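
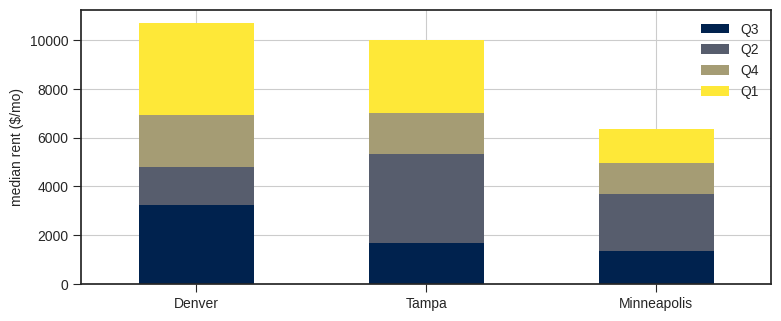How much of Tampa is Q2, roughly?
Q2 top ≈ 5000, bottom ≈ 2000; segment ≈ 3000.

≈ 3000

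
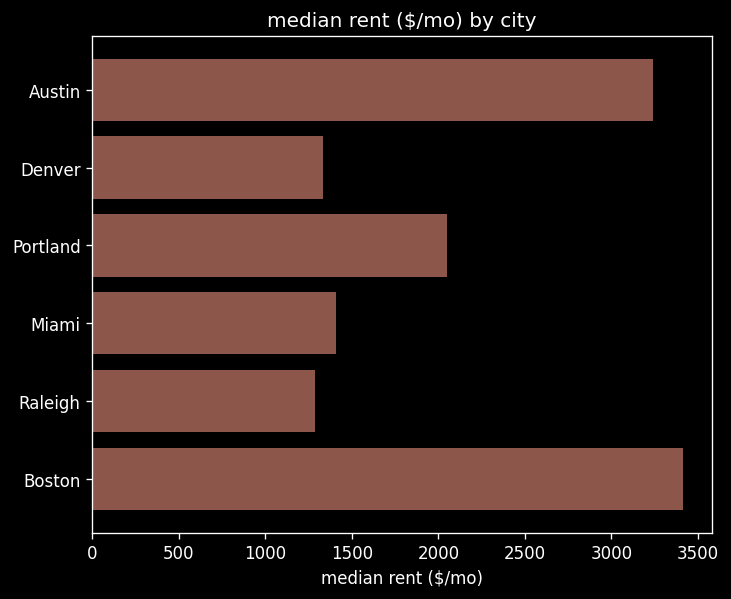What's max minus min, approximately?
Max Boston ≈ 3500, min Raleigh ≈ 1500; range ≈ 2000.

≈ 2000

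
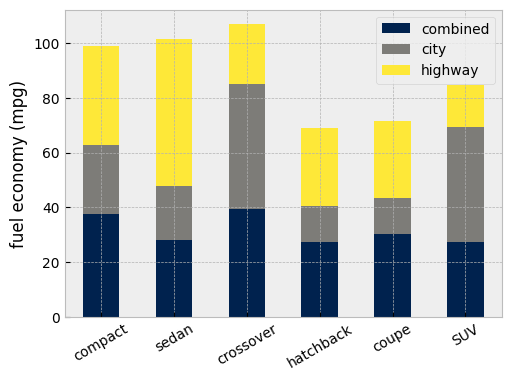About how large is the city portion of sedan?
≈ 20

city top ≈ 50, bottom ≈ 30; segment ≈ 20.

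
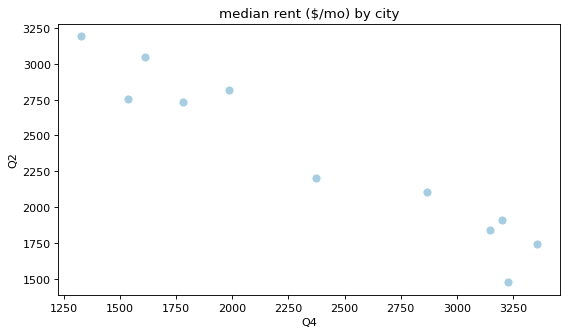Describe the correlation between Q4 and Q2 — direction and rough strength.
negative, strong

Points are negatively correlated; strong (|r| ≈ 1.0).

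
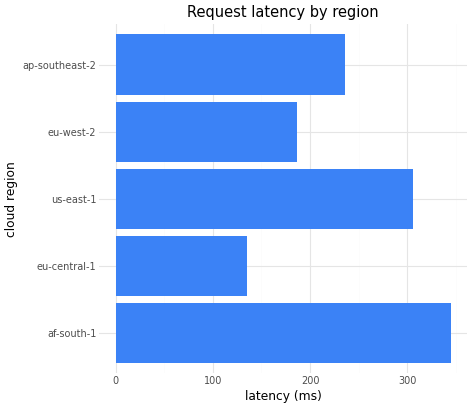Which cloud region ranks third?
Top 4: af-south-1 ≈ 350, us-east-1 ≈ 300, ap-southeast-2 ≈ 250, eu-west-2 ≈ 200.

ap-southeast-2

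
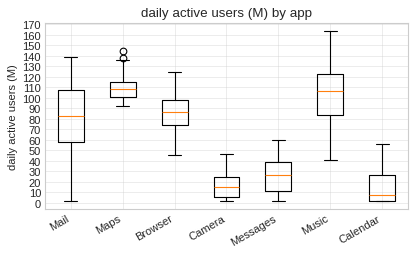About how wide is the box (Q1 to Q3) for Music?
Q3 ≈ 120, Q1 ≈ 80; IQR ≈ 40.

≈ 40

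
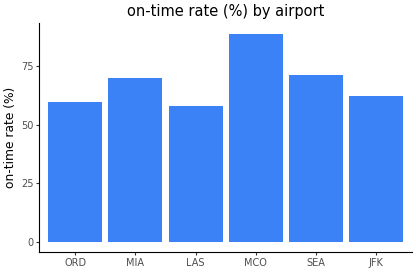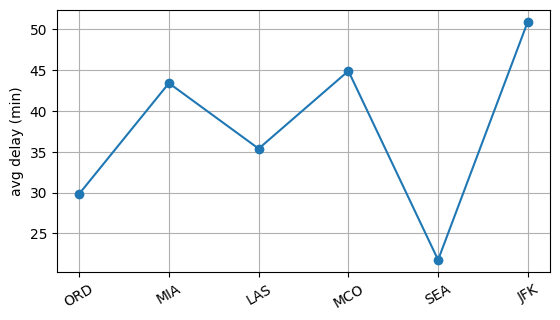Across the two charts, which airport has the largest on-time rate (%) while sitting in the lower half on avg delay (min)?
Chart 2 median avg delay (min) ≈ 40; below-median airports: ORD, LAS, SEA. Among those, SEA has the highest on-time rate (%) (≈ 70).

SEA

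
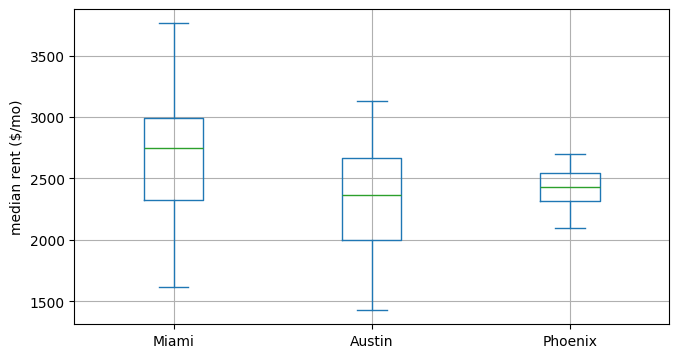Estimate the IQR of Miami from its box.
Q3 ≈ 3000, Q1 ≈ 2350; IQR ≈ 650.

≈ 650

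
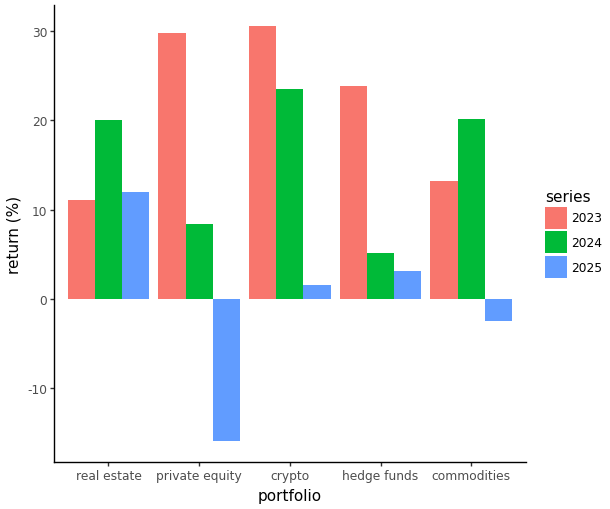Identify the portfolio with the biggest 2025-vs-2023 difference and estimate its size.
private equity: 2025 ≈ -15, 2023 ≈ 30 → gap ≈ 45. Next-largest (crypto) is only ≈ 30.

private equity, ≈ 45 %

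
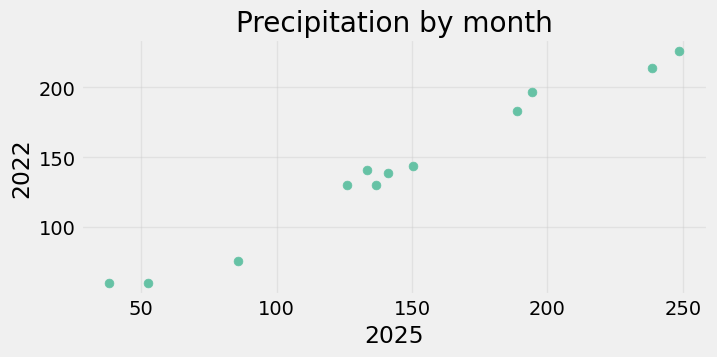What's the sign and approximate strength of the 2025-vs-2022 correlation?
Points are positively correlated; strong (|r| ≈ 1.0).

positive, strong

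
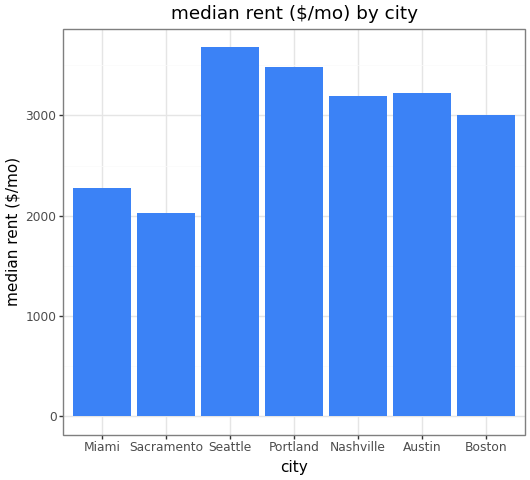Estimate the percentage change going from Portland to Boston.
Portland ≈ 3500, Boston ≈ 3000; (3000 − 3500) / 3500 ≈ -14.3%.

≈ -14.3%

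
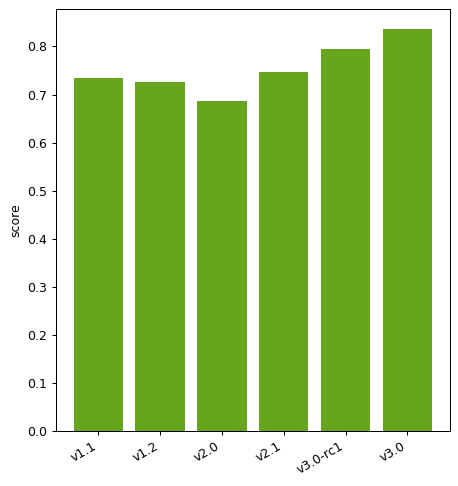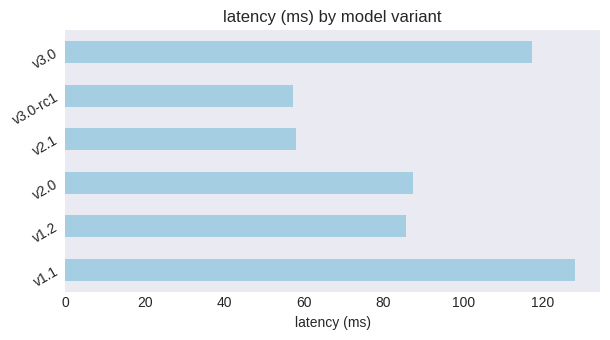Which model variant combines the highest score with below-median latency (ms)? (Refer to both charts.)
Chart 2 median latency (ms) ≈ 80; below-median model variants: v1.2, v2.1, v3.0-rc1. Among those, v3.0-rc1 has the highest score (≈ 0.8).

v3.0-rc1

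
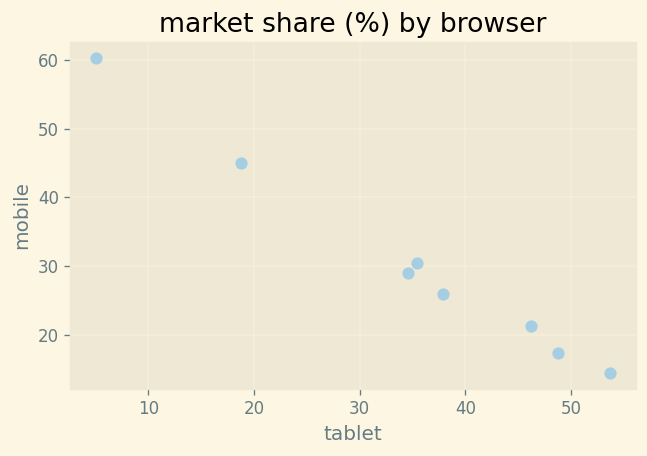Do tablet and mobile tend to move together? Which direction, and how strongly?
negative, strong

Points are negatively correlated; strong (|r| ≈ 1.0).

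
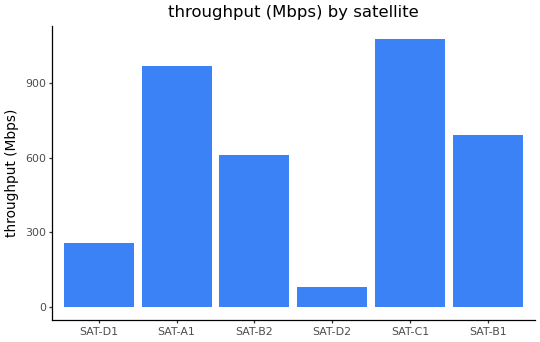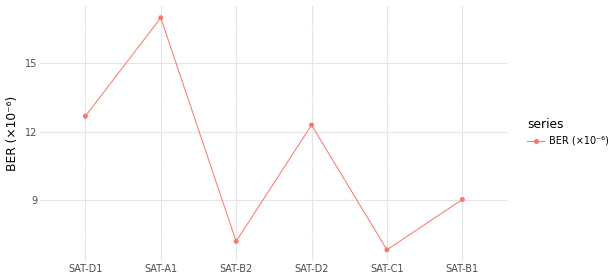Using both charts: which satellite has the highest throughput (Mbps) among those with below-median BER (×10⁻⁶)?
Chart 2 median BER (×10⁻⁶) ≈ 10; below-median satellites: SAT-B2, SAT-C1, SAT-B1. Among those, SAT-C1 has the highest throughput (Mbps) (≈ 1100).

SAT-C1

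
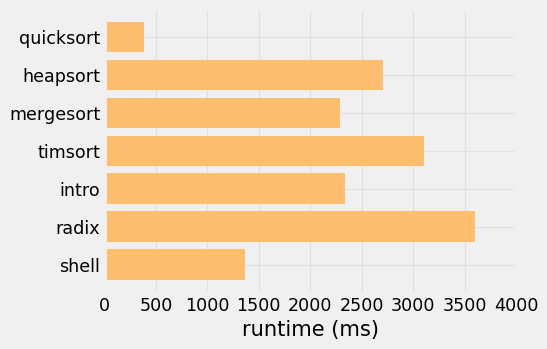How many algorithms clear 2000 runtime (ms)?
Above 2000: heapsort, mergesort, timsort, intro, radix.

5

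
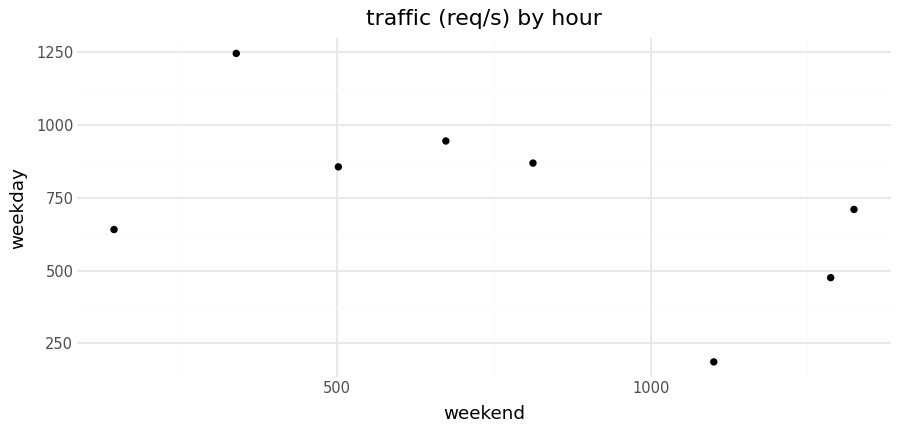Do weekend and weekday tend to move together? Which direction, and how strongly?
Points are negatively correlated; moderate (|r| ≈ 0.5).

negative, moderate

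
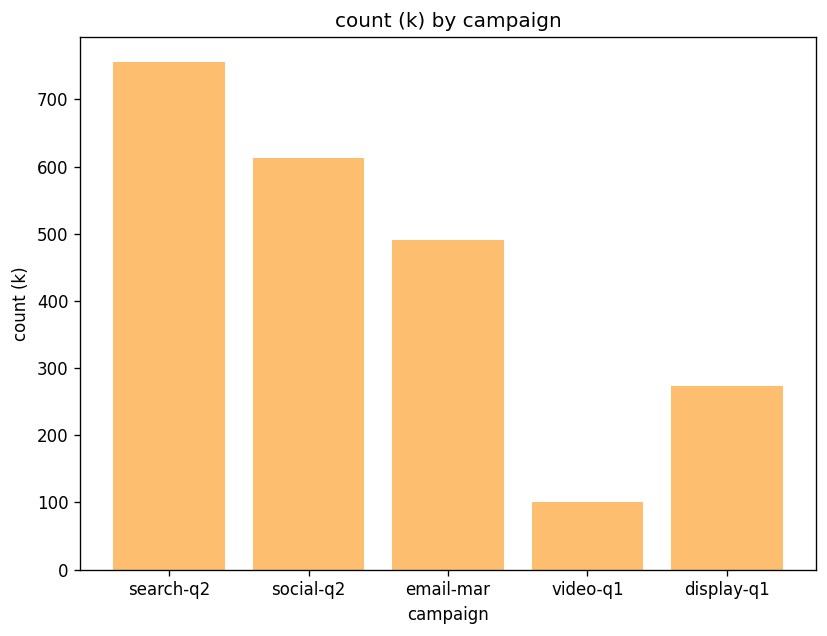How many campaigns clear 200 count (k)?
4

Above 200: search-q2, social-q2, email-mar, display-q1.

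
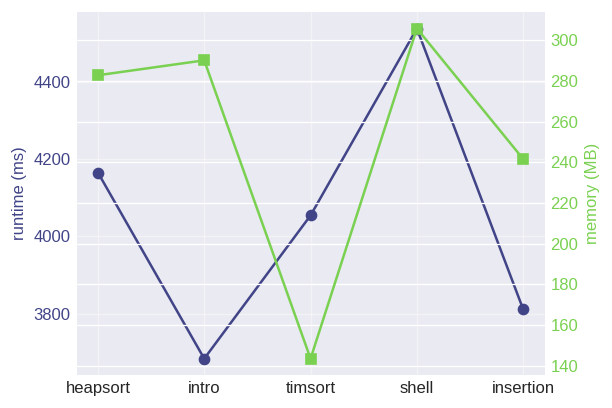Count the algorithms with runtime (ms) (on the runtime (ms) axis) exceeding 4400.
1

Above 4400: shell.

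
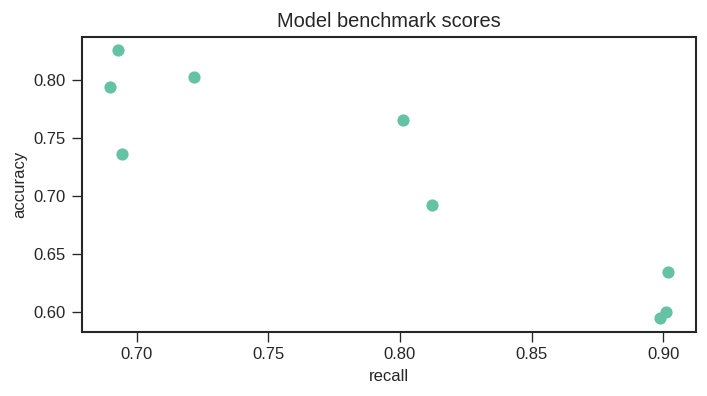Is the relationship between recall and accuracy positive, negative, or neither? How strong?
negative, strong

Points are negatively correlated; strong (|r| ≈ 0.9).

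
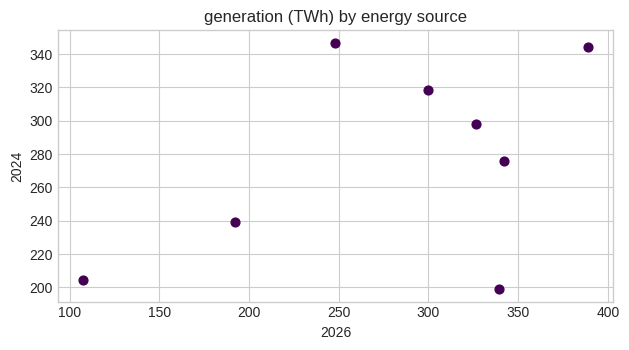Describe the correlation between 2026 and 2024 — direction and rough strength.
Points are positively correlated; moderate (|r| ≈ 0.5).

positive, moderate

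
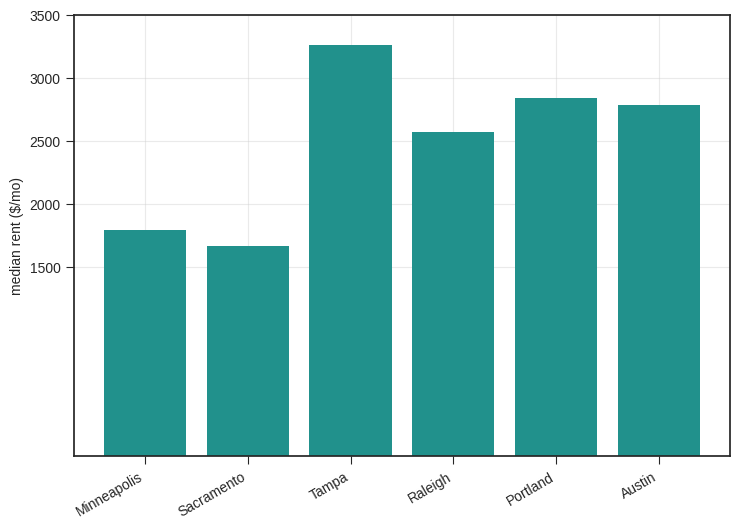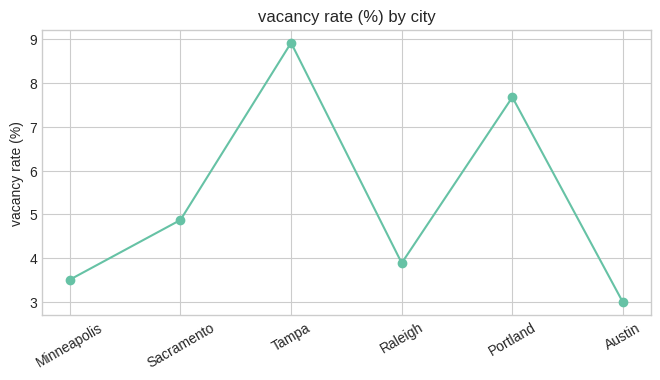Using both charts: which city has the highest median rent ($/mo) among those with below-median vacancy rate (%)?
Austin

Chart 2 median vacancy rate (%) ≈ 4; below-median cities: Minneapolis, Raleigh, Austin. Among those, Austin has the highest median rent ($/mo) (≈ 3000).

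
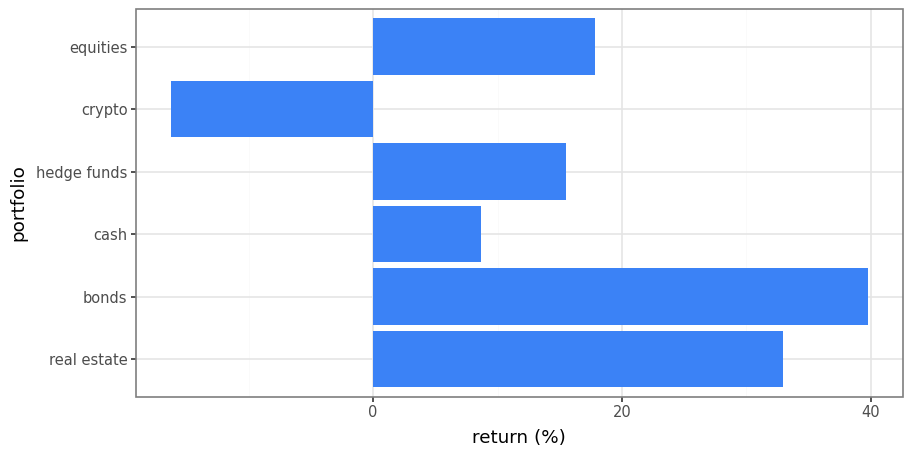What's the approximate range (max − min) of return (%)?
≈ 55

Max bonds ≈ 40, min crypto ≈ -15; range ≈ 55.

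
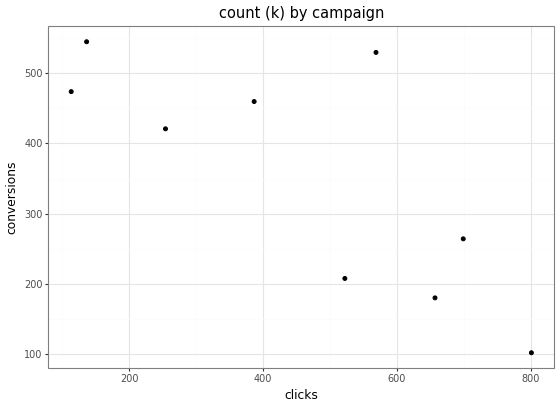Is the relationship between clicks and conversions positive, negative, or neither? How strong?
Points are negatively correlated; strong (|r| ≈ 0.8).

negative, strong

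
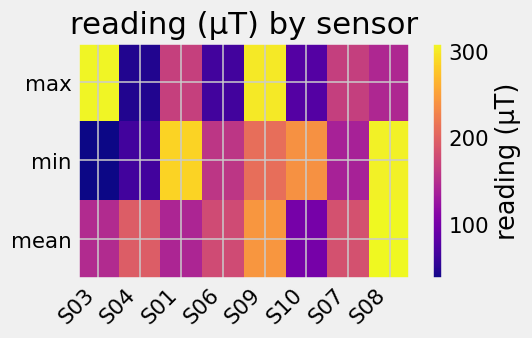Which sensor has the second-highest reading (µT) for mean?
Top 3 for mean: S08 ≈ 300, S09 ≈ 250, S04 ≈ 200.

S09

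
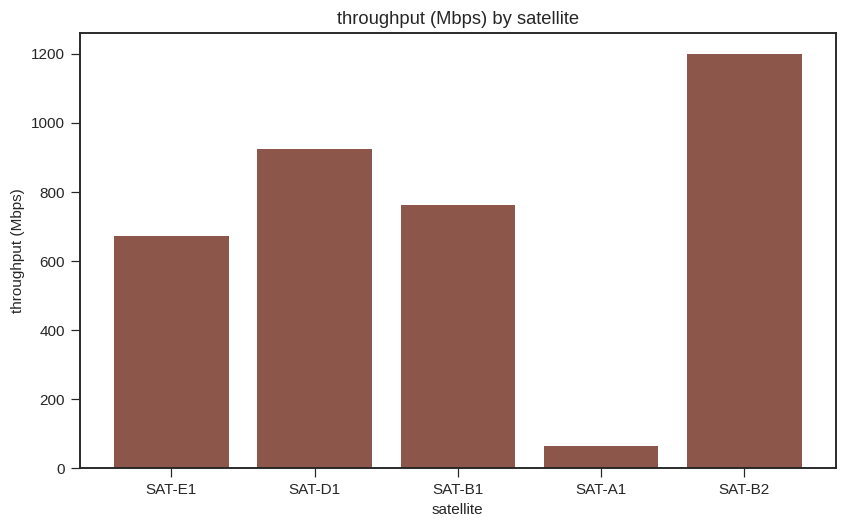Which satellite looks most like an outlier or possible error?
SAT-A1 ≈ 100; the rest sit between ≈ 700 and ≈ 1200.

SAT-A1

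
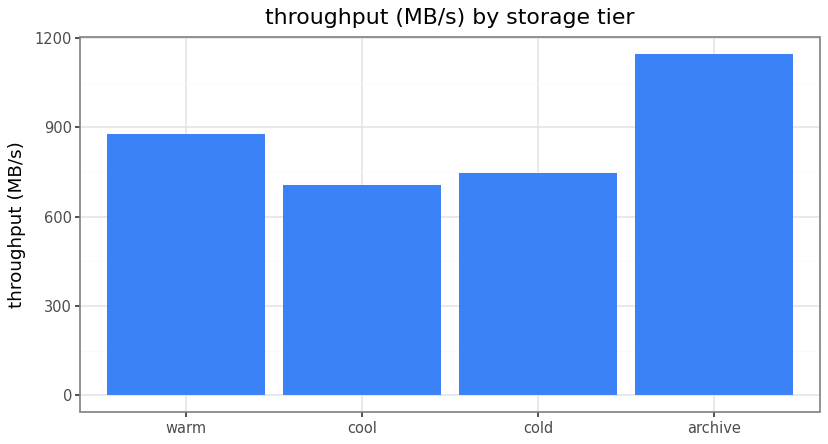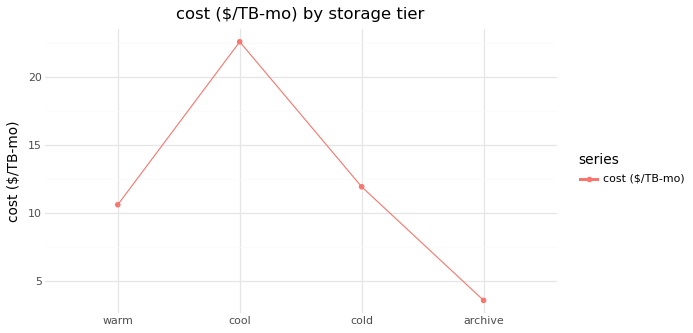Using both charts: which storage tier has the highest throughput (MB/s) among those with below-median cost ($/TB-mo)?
archive

Chart 2 median cost ($/TB-mo) ≈ 10; below-median storage tiers: warm, archive. Among those, archive has the highest throughput (MB/s) (≈ 1200).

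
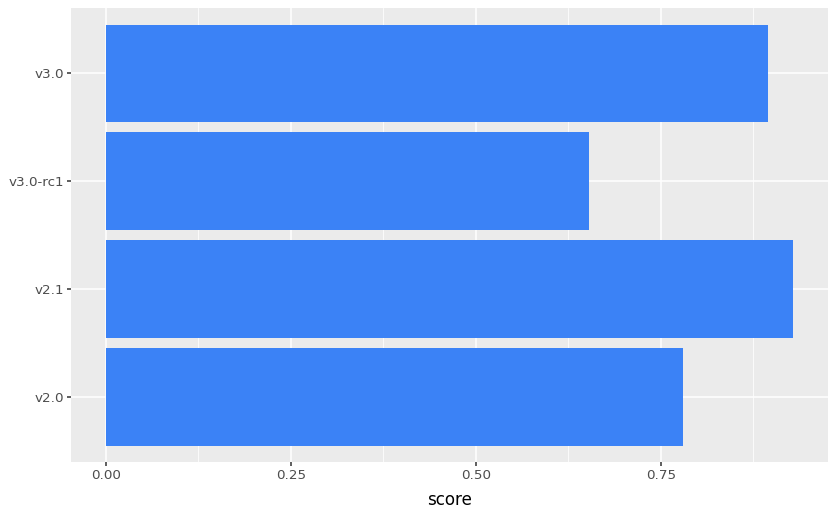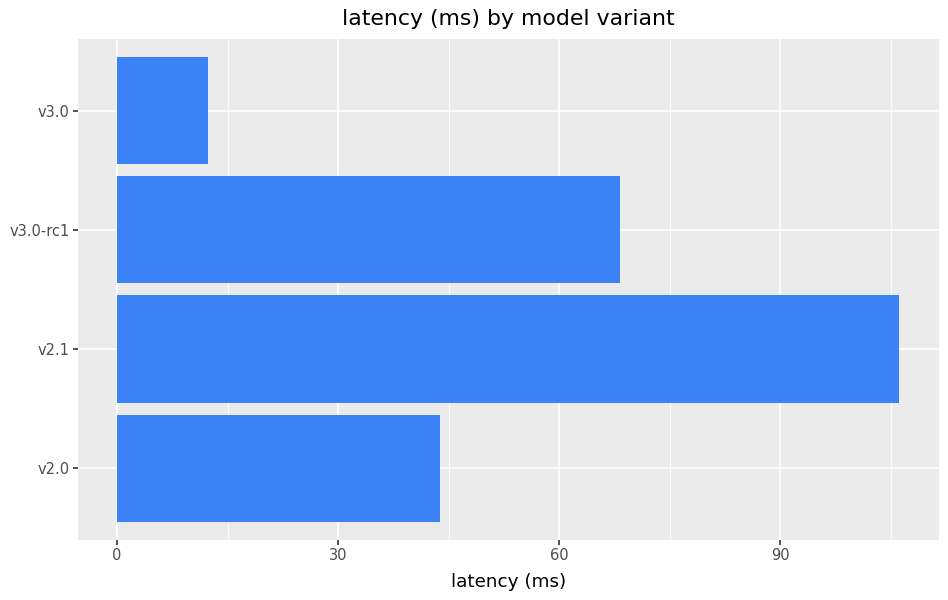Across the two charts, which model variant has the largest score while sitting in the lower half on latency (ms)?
v3.0

Chart 2 median latency (ms) ≈ 60; below-median model variants: v2.0, v3.0. Among those, v3.0 has the highest score (≈ 0.9).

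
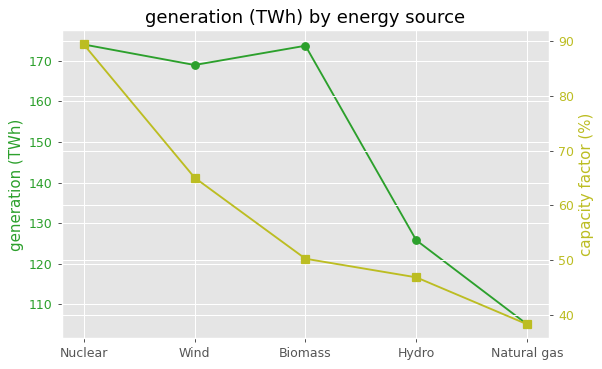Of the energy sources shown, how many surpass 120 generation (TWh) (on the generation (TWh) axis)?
Above 120: Nuclear, Wind, Biomass, Hydro.

4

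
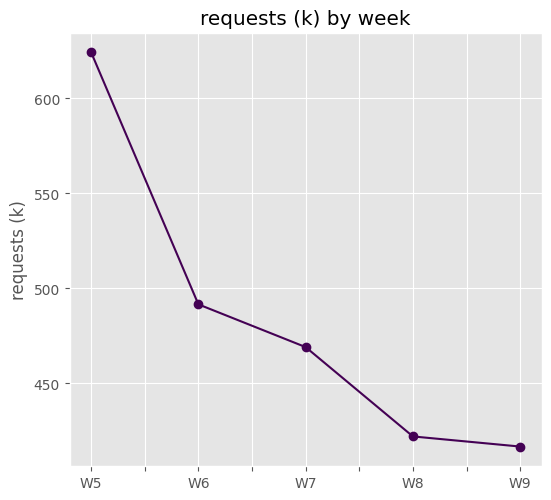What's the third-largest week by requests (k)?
Top 4: W5 ≈ 620, W6 ≈ 500, W7 ≈ 460, W8 ≈ 420.

W7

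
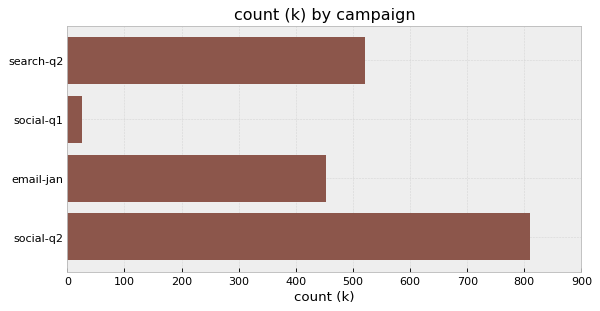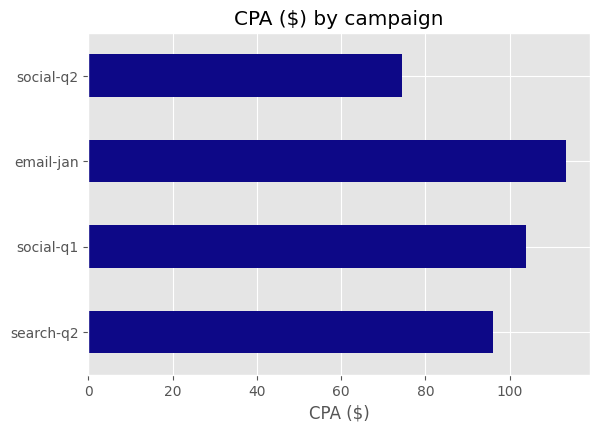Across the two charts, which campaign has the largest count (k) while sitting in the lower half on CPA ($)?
social-q2

Chart 2 median CPA ($) ≈ 100; below-median campaigns: search-q2, social-q2. Among those, social-q2 has the highest count (k) (≈ 800).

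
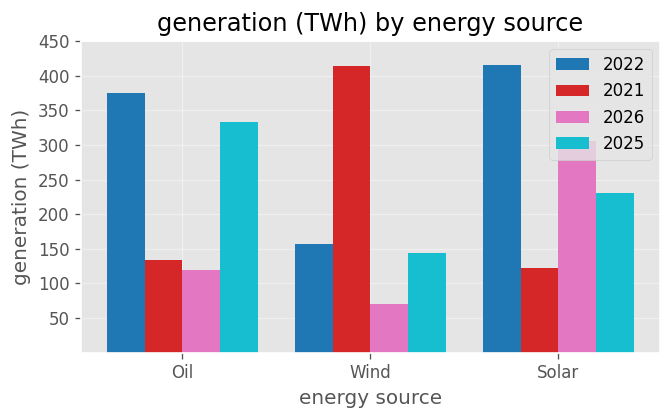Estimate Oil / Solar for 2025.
≈ 1.4×

Oil ≈ 350, Solar ≈ 250; 350/250 ≈ 1.4.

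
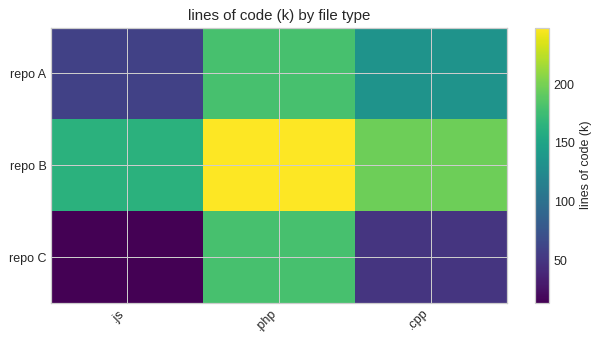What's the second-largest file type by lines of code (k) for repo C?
.cpp

Top 3 for repo C: .php ≈ 180, .cpp ≈ 40, .js ≈ 20.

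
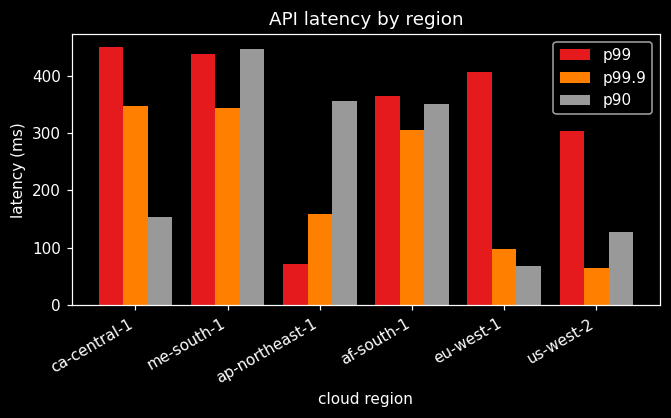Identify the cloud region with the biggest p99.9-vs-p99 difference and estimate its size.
eu-west-1, ≈ 300 ms

eu-west-1: p99.9 ≈ 100, p99 ≈ 400 → gap ≈ 300. Next-largest (us-west-2) is only ≈ 250.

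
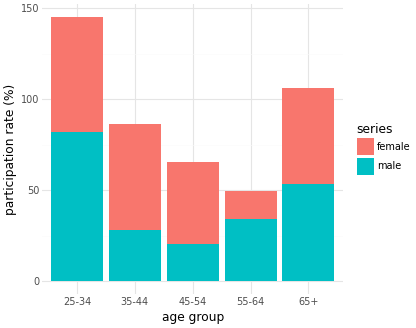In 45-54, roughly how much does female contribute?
≈ 40

female top ≈ 60, bottom ≈ 20; segment ≈ 40.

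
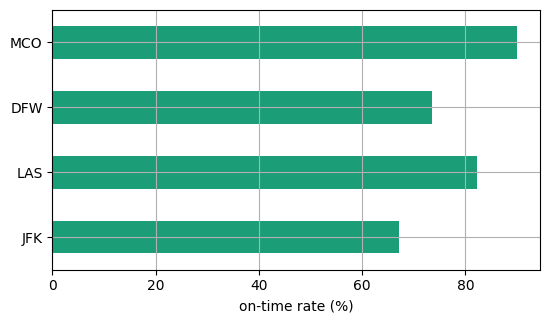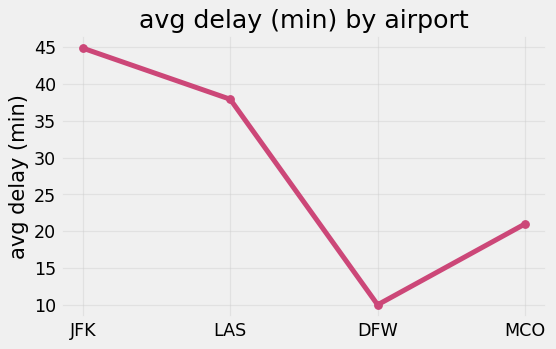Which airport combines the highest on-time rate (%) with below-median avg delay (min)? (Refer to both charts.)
MCO

Chart 2 median avg delay (min) ≈ 30; below-median airports: DFW, MCO. Among those, MCO has the highest on-time rate (%) (≈ 90).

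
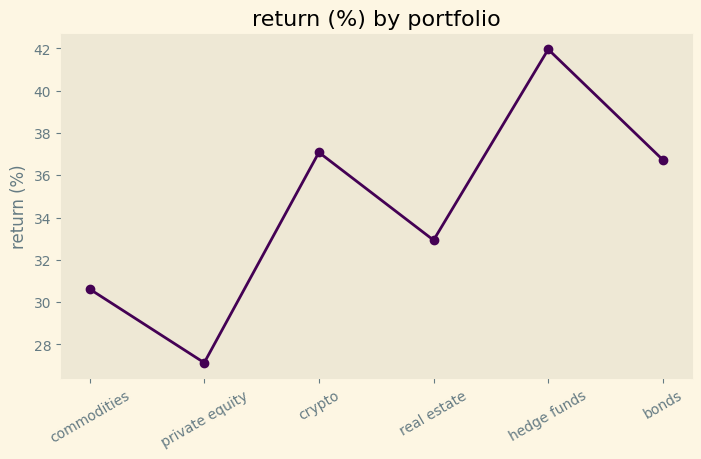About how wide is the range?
Max hedge funds ≈ 42, min private equity ≈ 28; range ≈ 14.

≈ 14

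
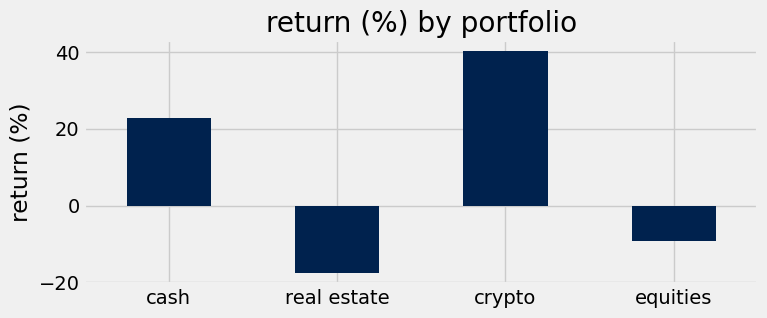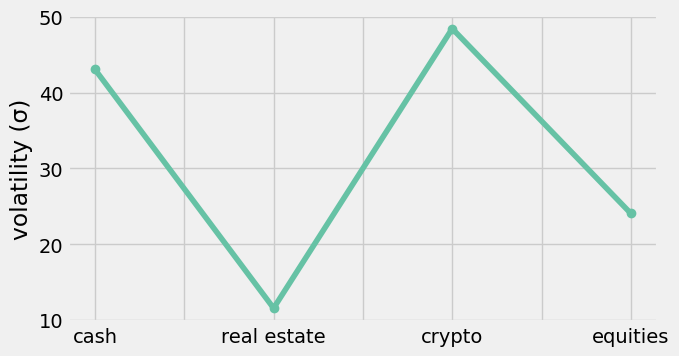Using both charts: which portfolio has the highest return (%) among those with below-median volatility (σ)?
equities

Chart 2 median volatility (σ) ≈ 35; below-median portfolios: real estate, equities. Among those, equities has the highest return (%) (≈ -10).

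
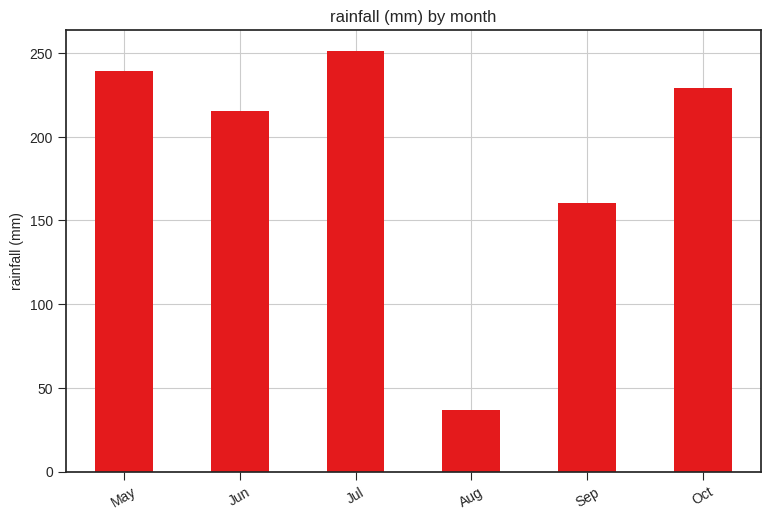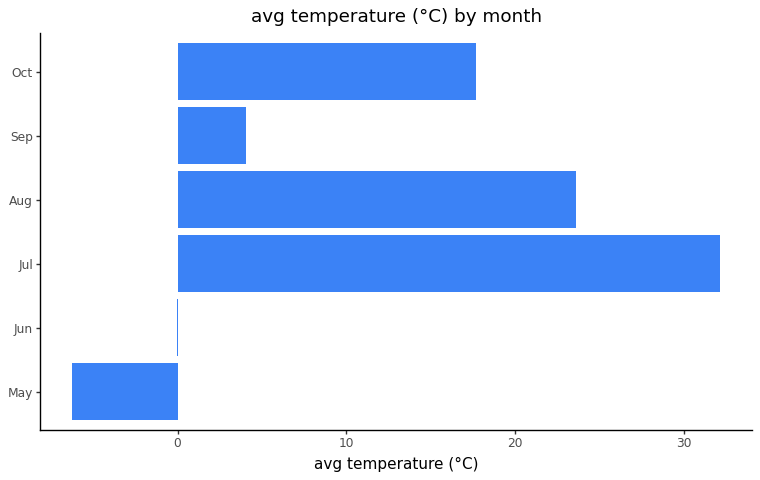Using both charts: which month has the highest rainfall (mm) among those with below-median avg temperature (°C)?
May

Chart 2 median avg temperature (°C) ≈ 10; below-median months: May, Jun, Sep. Among those, May has the highest rainfall (mm) (≈ 250).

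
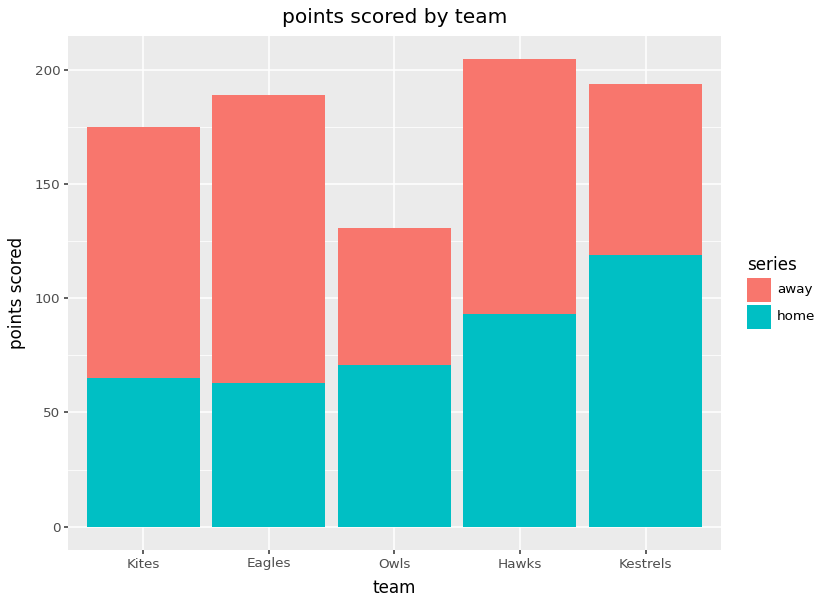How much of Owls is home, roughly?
home top ≈ 80, bottom ≈ 0; segment ≈ 80.

≈ 80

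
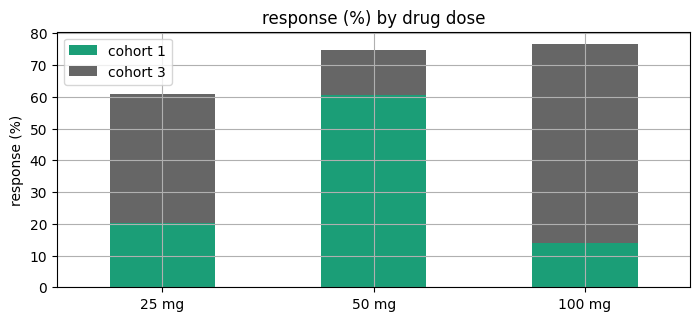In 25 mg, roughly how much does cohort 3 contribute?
≈ 40

cohort 3 top ≈ 60, bottom ≈ 20; segment ≈ 40.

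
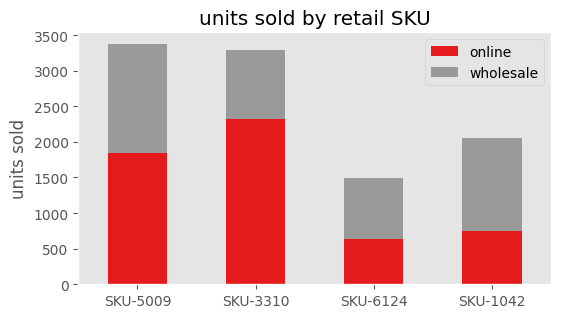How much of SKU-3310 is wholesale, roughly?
≈ 1000

wholesale top ≈ 3500, bottom ≈ 2500; segment ≈ 1000.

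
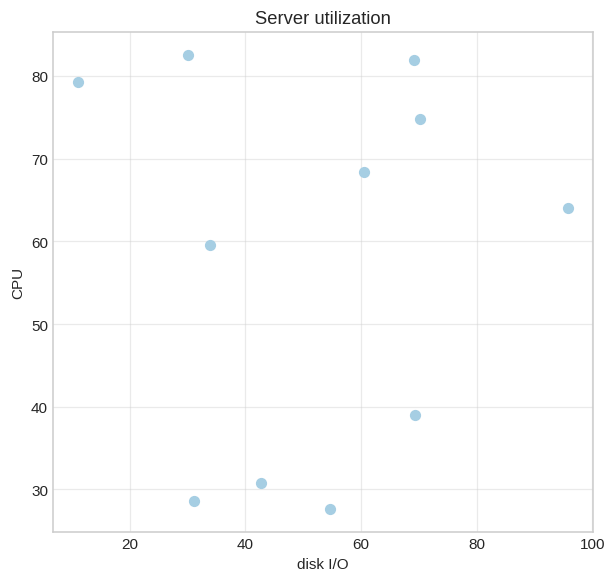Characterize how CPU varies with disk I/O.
Points are roughly uncorrelated; weak (|r| ≈ 0.0).

no clear correlation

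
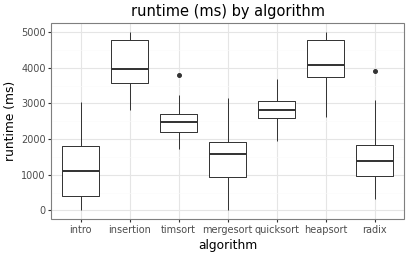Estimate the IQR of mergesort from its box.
≈ 1000

Q3 ≈ 2000, Q1 ≈ 1000; IQR ≈ 1000.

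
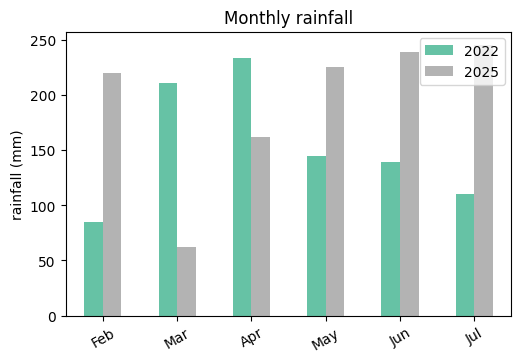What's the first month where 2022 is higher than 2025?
Feb: 2022 ≈ 75 vs 2025 ≈ 225 (not yet); Mar: 2022 ≈ 200 vs 2025 ≈ 50 (first crossover).

Mar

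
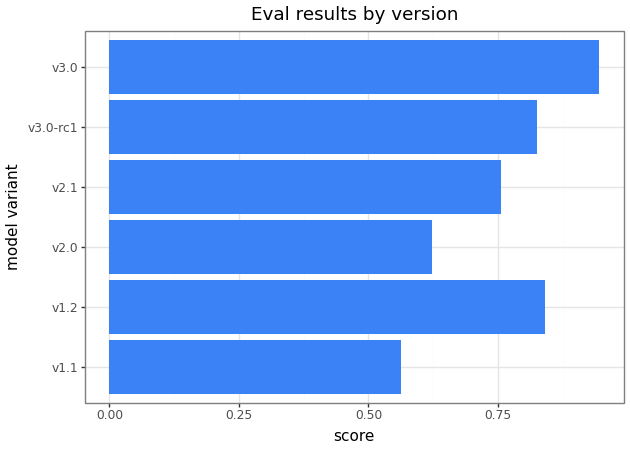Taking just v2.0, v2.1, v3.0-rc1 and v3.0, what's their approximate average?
≈ 0.78

(0.6 + 0.8 + 0.8 + 0.9) / 4 ≈ 0.78.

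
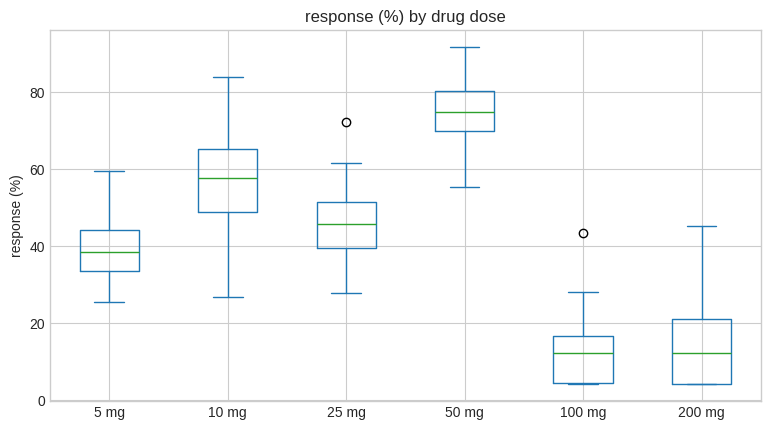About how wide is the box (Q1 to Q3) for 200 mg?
Q3 ≈ 20, Q1 ≈ 0; IQR ≈ 20.

≈ 20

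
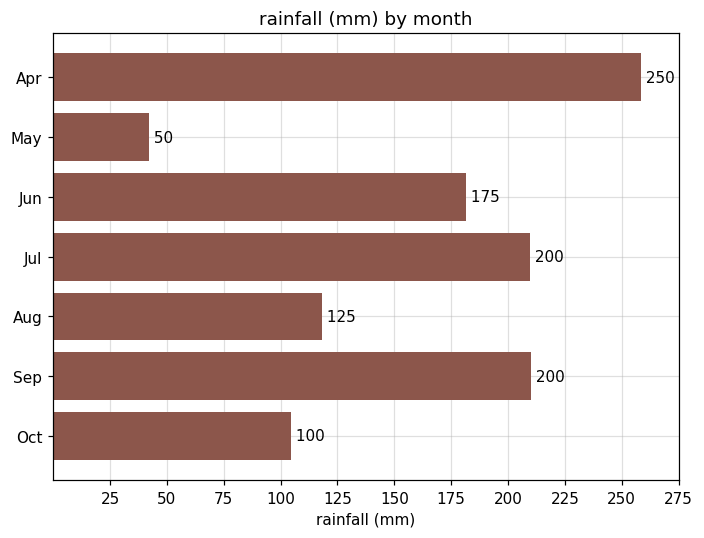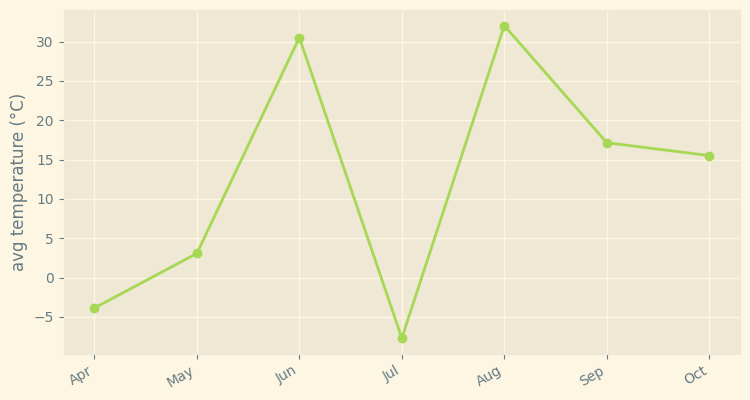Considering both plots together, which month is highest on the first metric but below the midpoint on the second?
Chart 2 median avg temperature (°C) ≈ 15; below-median months: Apr, May, Jul. Among those, Apr has the highest rainfall (mm) (≈ 250).

Apr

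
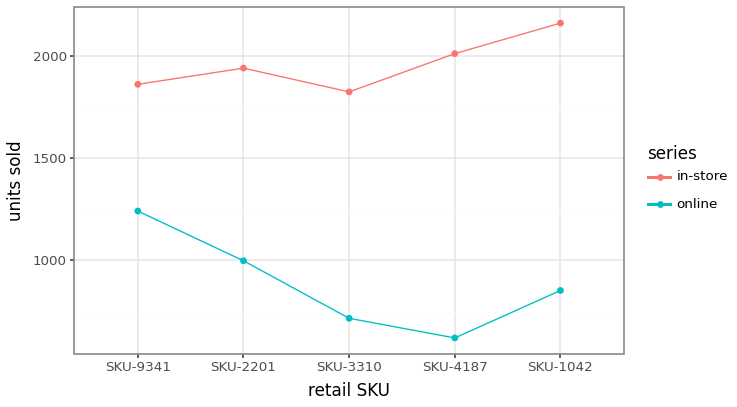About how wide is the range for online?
Max SKU-9341 ≈ 1200, min SKU-4187 ≈ 600; range ≈ 600.

≈ 600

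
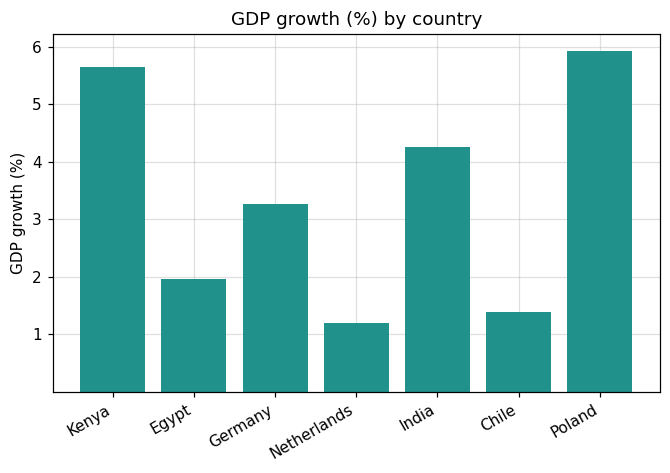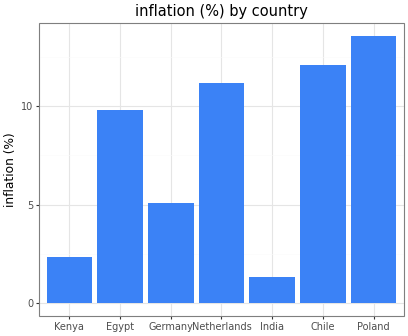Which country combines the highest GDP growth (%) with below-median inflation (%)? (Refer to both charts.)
Chart 2 median inflation (%) ≈ 10; below-median countries: Kenya, Germany, India. Among those, Kenya has the highest GDP growth (%) (≈ 6).

Kenya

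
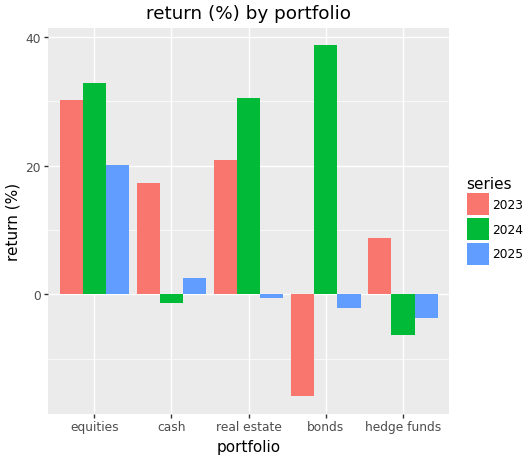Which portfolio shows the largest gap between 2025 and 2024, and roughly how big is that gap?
bonds, ≈ 40 %

bonds: 2025 ≈ 0, 2024 ≈ 40 → gap ≈ 40. Next-largest (real estate) is only ≈ 30.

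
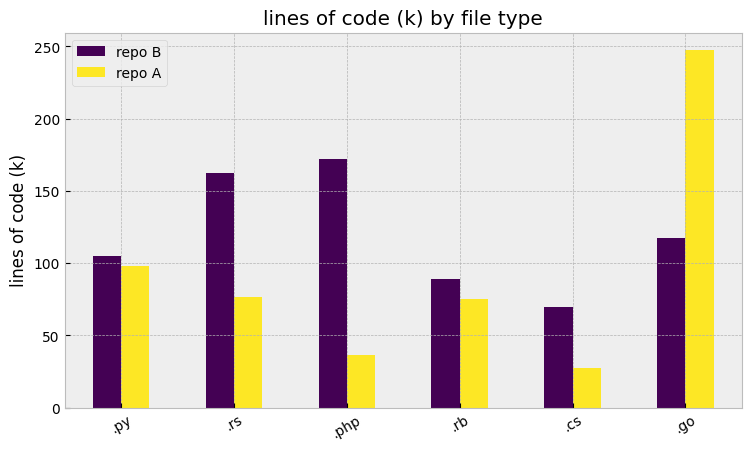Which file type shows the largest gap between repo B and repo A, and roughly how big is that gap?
.php: repo B ≈ 175, repo A ≈ 25 → gap ≈ 150. Next-largest (.go) is only ≈ 125.

.php, ≈ 150 k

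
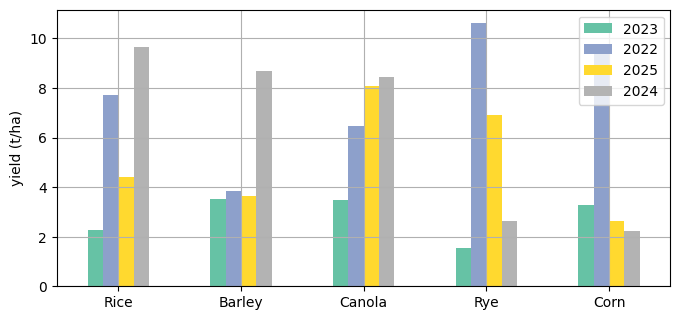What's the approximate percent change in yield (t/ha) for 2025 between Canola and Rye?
Canola ≈ 8, Rye ≈ 7; (7 − 8) / 8 ≈ -12.5%.

≈ -12.5%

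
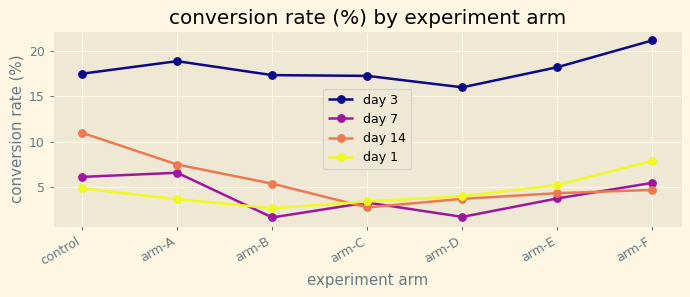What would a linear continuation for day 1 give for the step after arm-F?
≈ 10

Last three: 4, 6, 8 → slope ≈ 2/step → next ≈ 10.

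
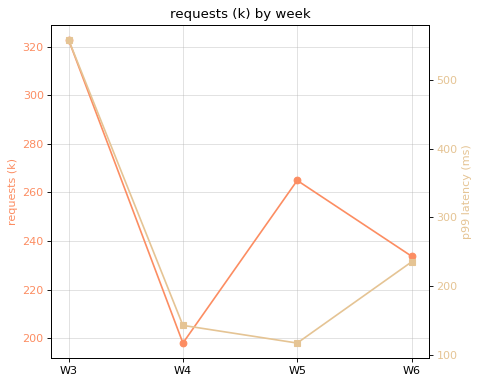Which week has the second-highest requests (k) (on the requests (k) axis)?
W5

Top 3 (on the requests (k) axis): W3 ≈ 320, W5 ≈ 260, W6 ≈ 240.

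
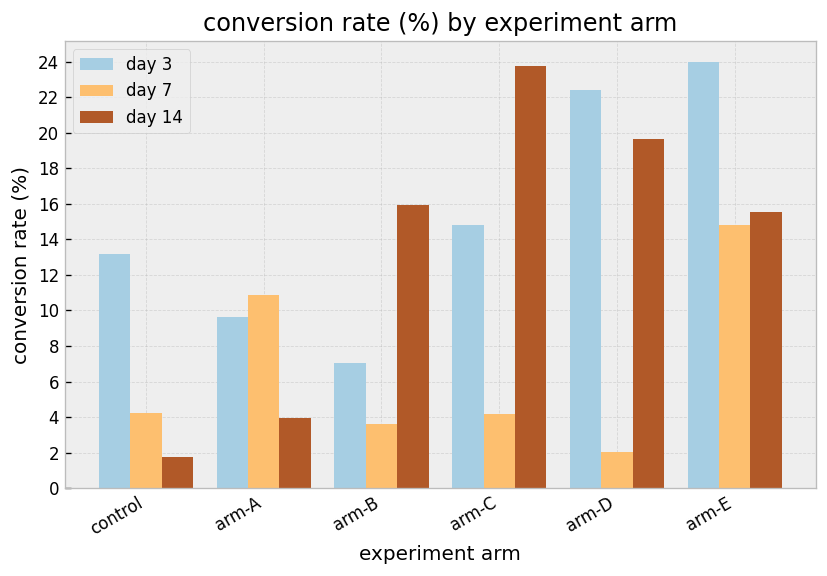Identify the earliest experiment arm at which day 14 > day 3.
arm-B

arm-A: day 14 ≈ 4 vs day 3 ≈ 10 (not yet); arm-B: day 14 ≈ 16 vs day 3 ≈ 8 (first crossover).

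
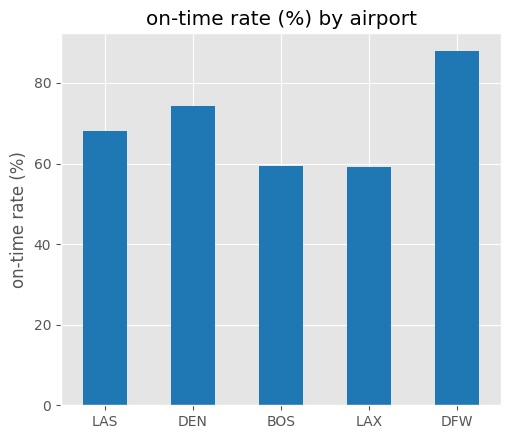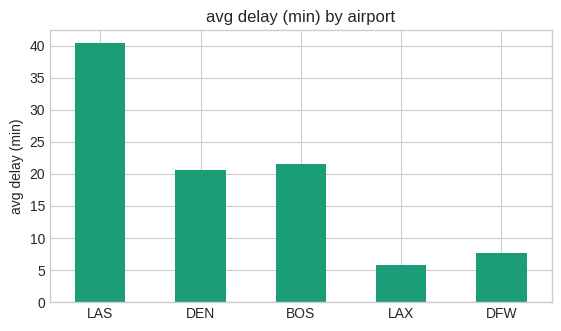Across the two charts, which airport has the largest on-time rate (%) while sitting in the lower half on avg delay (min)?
DFW

Chart 2 median avg delay (min) ≈ 20; below-median airports: LAX, DFW. Among those, DFW has the highest on-time rate (%) (≈ 90).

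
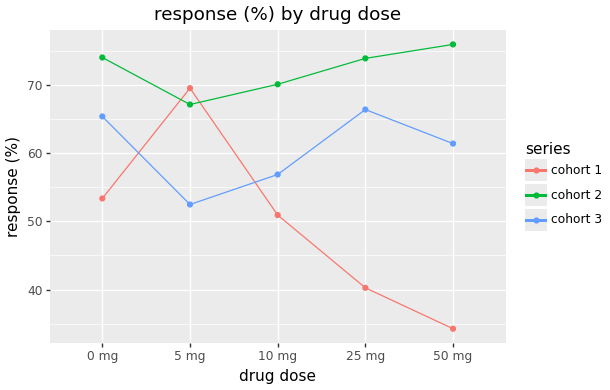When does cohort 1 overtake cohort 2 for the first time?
0 mg: cohort 1 ≈ 55 vs cohort 2 ≈ 75 (not yet); 5 mg: cohort 1 ≈ 70 vs cohort 2 ≈ 65 (first crossover).

5 mg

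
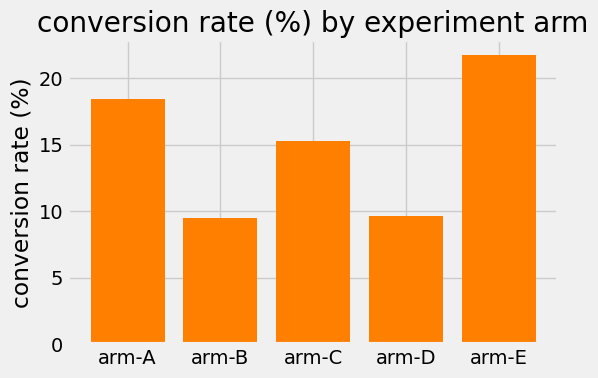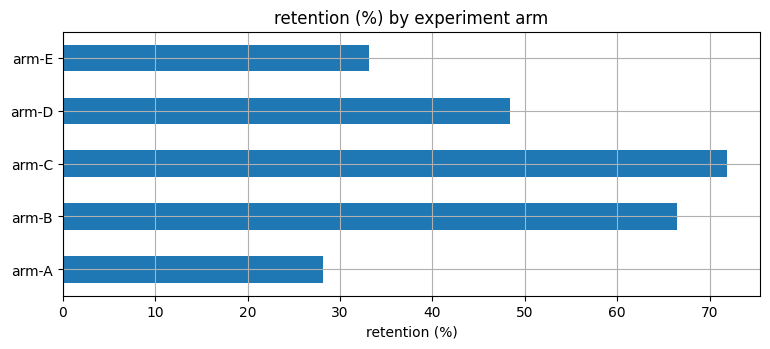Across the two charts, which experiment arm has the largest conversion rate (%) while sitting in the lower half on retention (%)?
Chart 2 median retention (%) ≈ 50; below-median experiment arms: arm-A, arm-E. Among those, arm-E has the highest conversion rate (%) (≈ 22).

arm-E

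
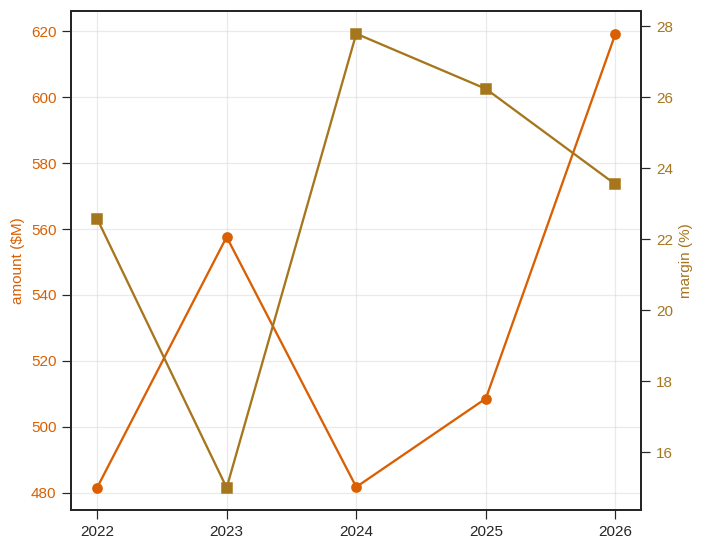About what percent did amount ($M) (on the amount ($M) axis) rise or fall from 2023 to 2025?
2023 ≈ 560, 2025 ≈ 500; (500 − 560) / 560 ≈ -10.7%.

≈ -10.7%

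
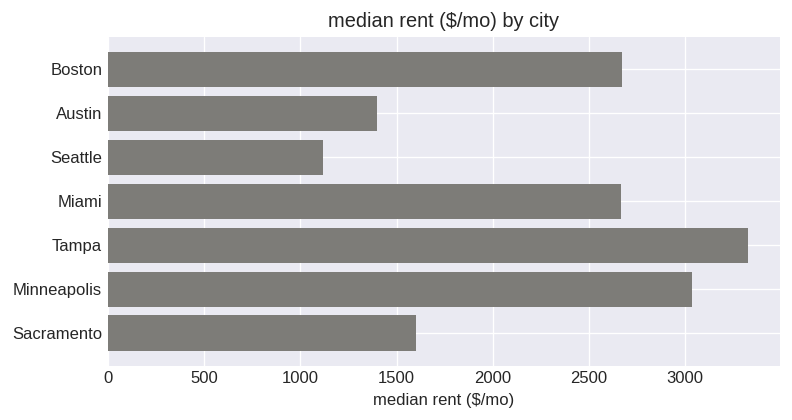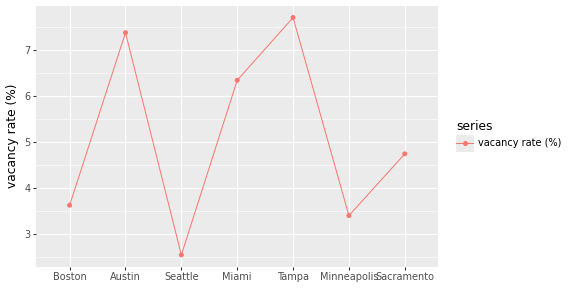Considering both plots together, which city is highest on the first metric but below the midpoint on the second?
Chart 2 median vacancy rate (%) ≈ 5; below-median cities: Boston, Seattle, Minneapolis. Among those, Minneapolis has the highest median rent ($/mo) (≈ 3000).

Minneapolis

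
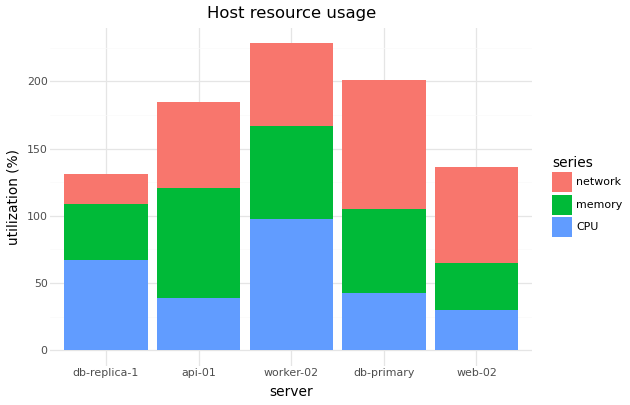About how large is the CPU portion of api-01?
≈ 40

CPU top ≈ 40, bottom ≈ 0; segment ≈ 40.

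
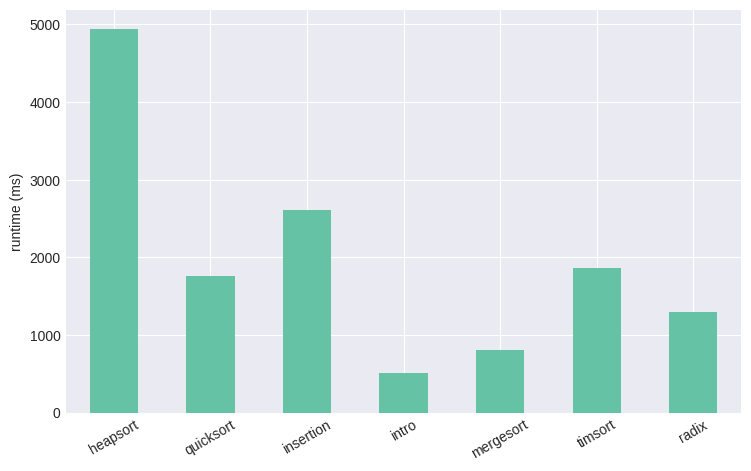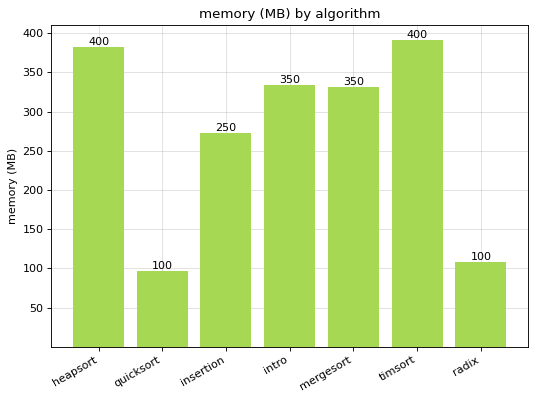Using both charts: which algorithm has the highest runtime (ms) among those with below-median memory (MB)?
insertion

Chart 2 median memory (MB) ≈ 350; below-median algorithms: quicksort, insertion, radix. Among those, insertion has the highest runtime (ms) (≈ 2500).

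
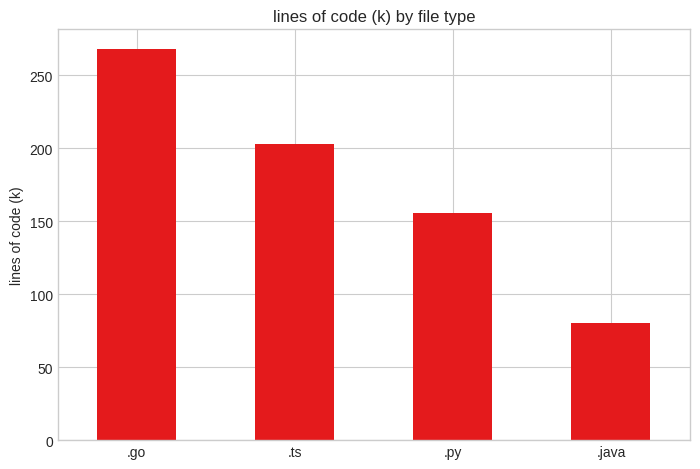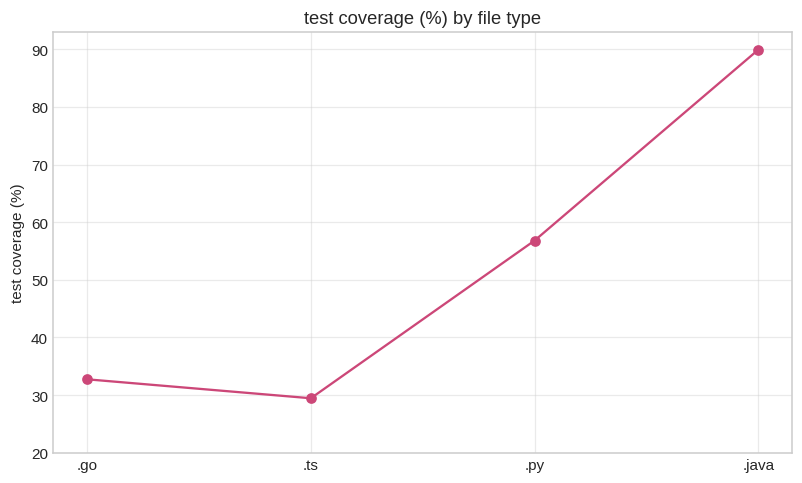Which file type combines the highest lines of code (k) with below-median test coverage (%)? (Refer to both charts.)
.go

Chart 2 median test coverage (%) ≈ 40; below-median file types: .go, .ts. Among those, .go has the highest lines of code (k) (≈ 275).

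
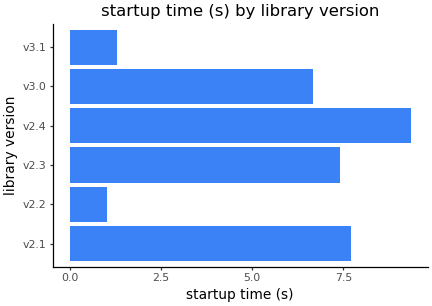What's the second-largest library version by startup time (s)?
Top 3: v2.4 ≈ 9, v2.1 ≈ 8, v2.3 ≈ 7.

v2.1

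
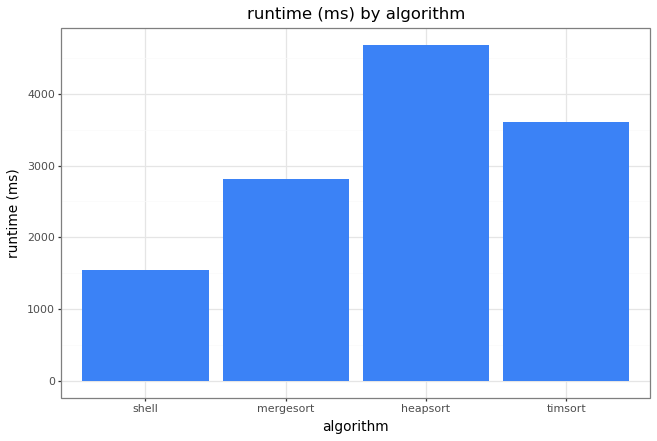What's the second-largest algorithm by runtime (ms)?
timsort

Top 3: heapsort ≈ 4500, timsort ≈ 3500, mergesort ≈ 3000.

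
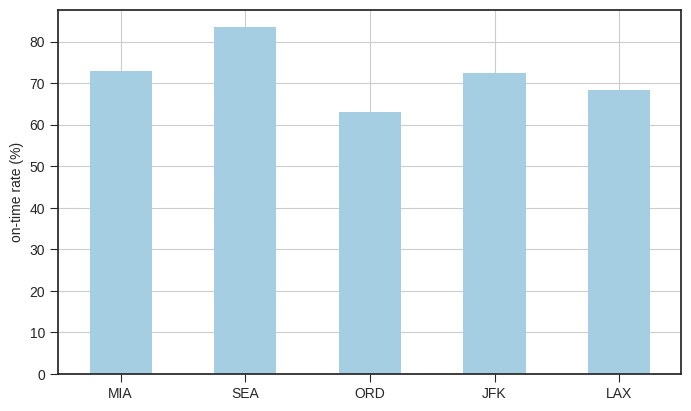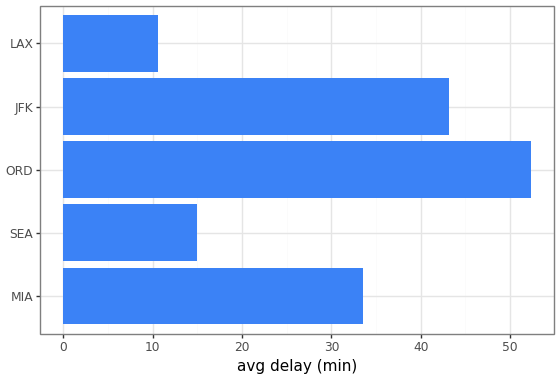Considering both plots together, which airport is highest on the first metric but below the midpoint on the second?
Chart 2 median avg delay (min) ≈ 35; below-median airports: SEA, LAX. Among those, SEA has the highest on-time rate (%) (≈ 80).

SEA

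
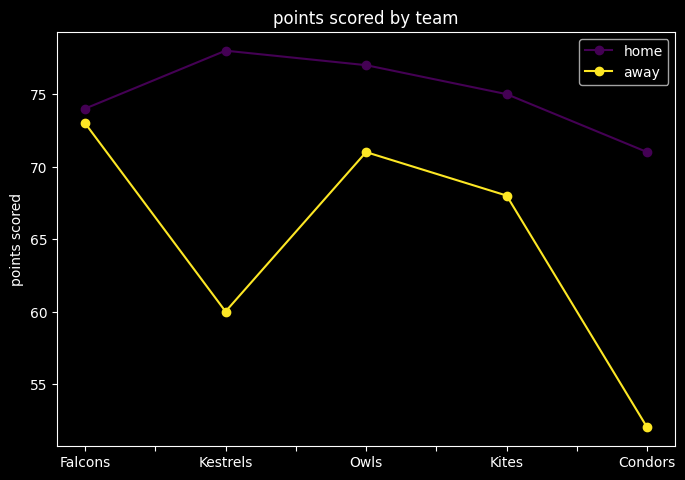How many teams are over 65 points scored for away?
3

Above 65: Falcons, Owls, Kites.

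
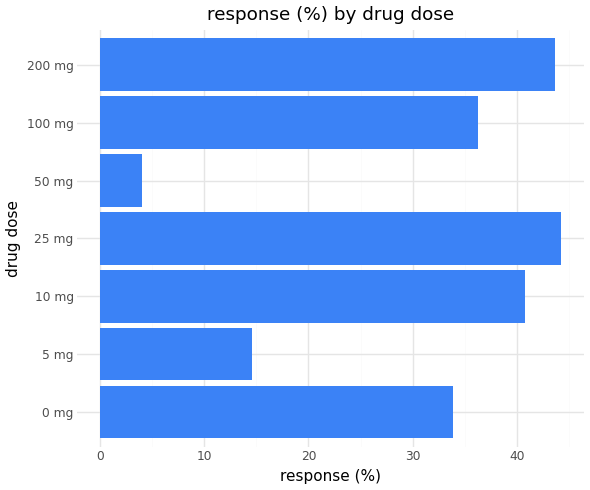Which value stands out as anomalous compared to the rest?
50 mg

50 mg ≈ 5; the rest sit between ≈ 15 and ≈ 45.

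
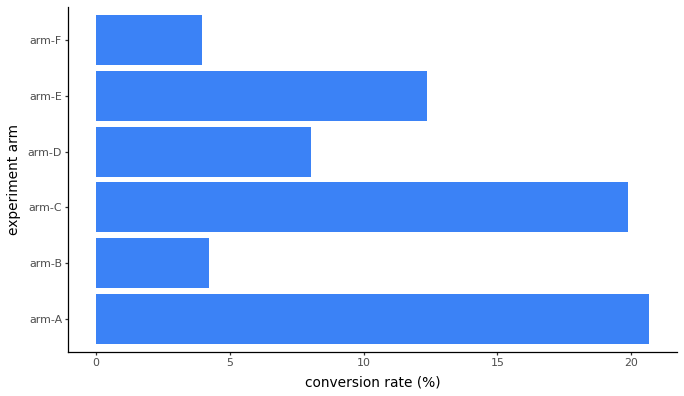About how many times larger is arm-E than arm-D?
arm-E ≈ 12, arm-D ≈ 8; 12/8 ≈ 1.5.

≈ 1.5×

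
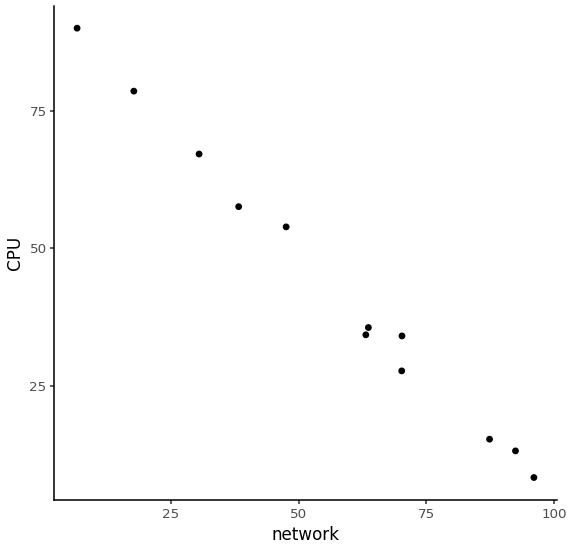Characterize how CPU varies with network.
Points are negatively correlated; strong (|r| ≈ 1.0).

negative, strong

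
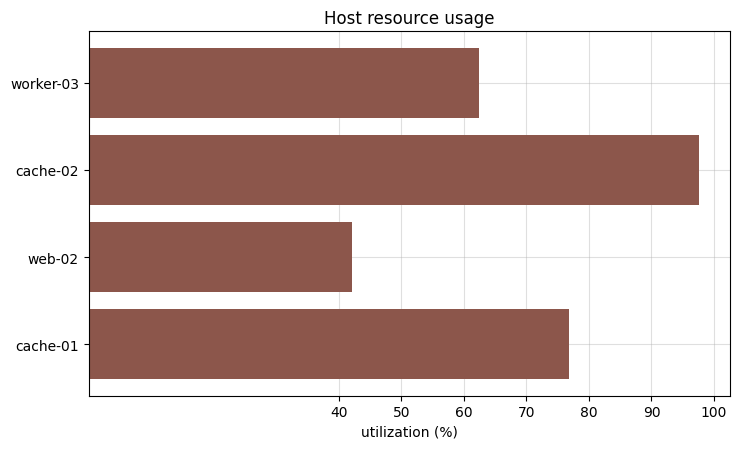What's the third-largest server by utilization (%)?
worker-03

Top 4: cache-02 ≈ 100, cache-01 ≈ 80, worker-03 ≈ 60, web-02 ≈ 40.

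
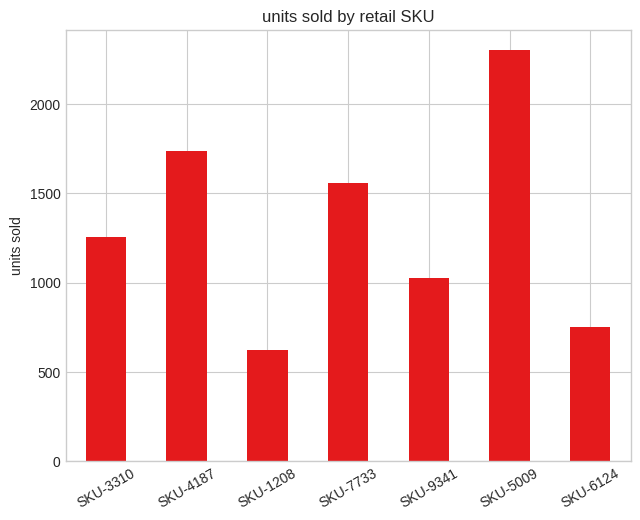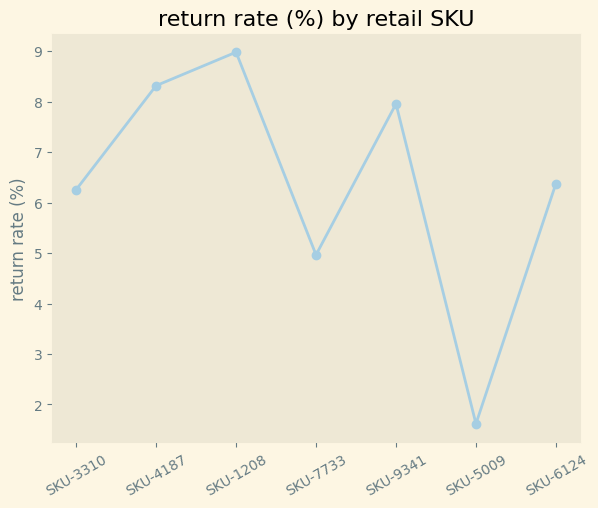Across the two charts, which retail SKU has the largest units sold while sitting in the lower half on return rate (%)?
Chart 2 median return rate (%) ≈ 6; below-median retail SKUs: SKU-3310, SKU-7733, SKU-5009. Among those, SKU-5009 has the highest units sold (≈ 2500).

SKU-5009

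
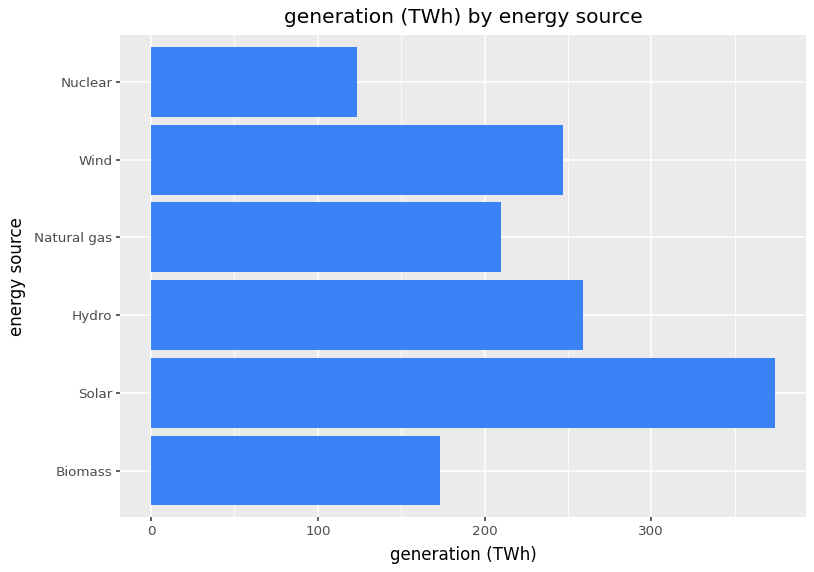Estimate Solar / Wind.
≈ 1.4×

Solar ≈ 350, Wind ≈ 250; 350/250 ≈ 1.4.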